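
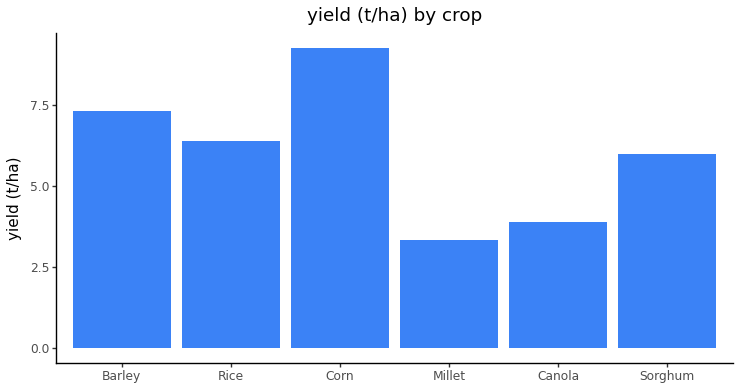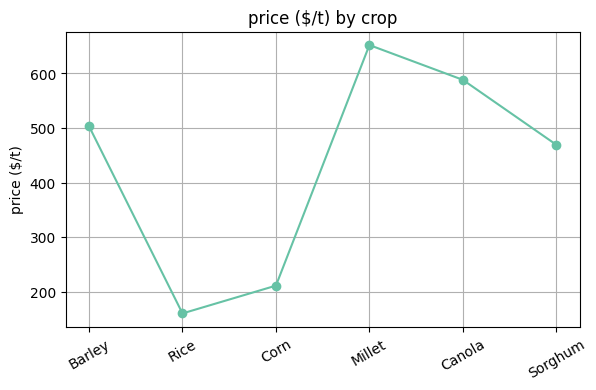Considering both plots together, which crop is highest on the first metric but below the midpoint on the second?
Corn

Chart 2 median price ($/t) ≈ 500; below-median crops: Rice, Corn, Sorghum. Among those, Corn has the highest yield (t/ha) (≈ 9).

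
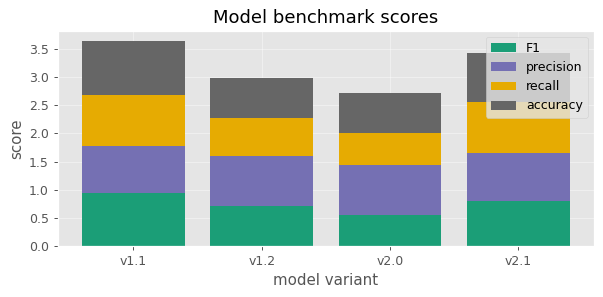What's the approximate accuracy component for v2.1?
≈ 1.0

accuracy top ≈ 3.5, bottom ≈ 2.5; segment ≈ 1.0.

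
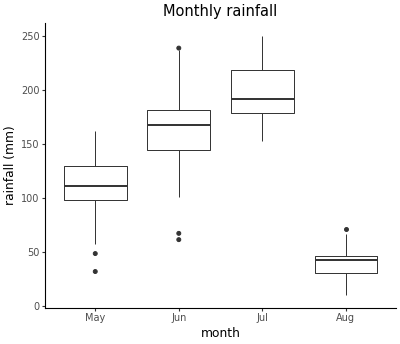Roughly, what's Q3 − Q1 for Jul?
≈ 40

Q3 ≈ 220, Q1 ≈ 180; IQR ≈ 40.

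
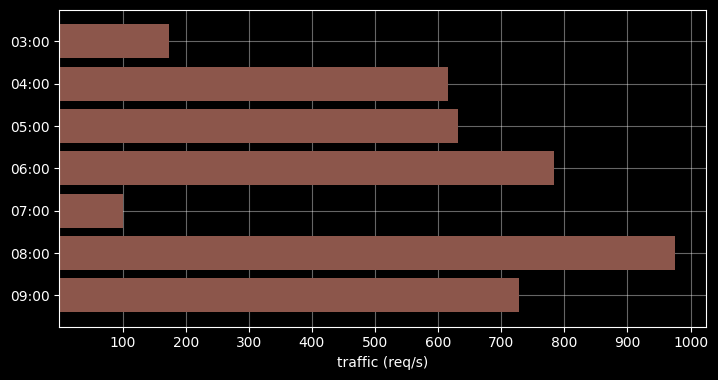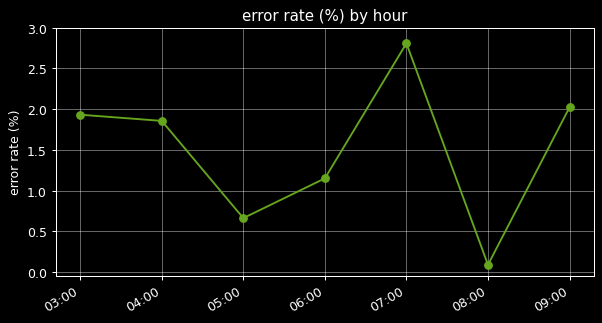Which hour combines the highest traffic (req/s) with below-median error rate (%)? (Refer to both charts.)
08:00

Chart 2 median error rate (%) ≈ 2; below-median hours: 05:00, 06:00, 08:00. Among those, 08:00 has the highest traffic (req/s) (≈ 1000).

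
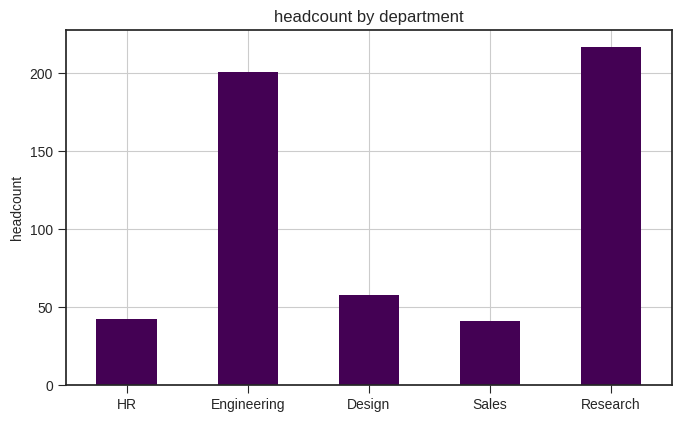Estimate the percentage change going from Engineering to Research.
Engineering ≈ 200, Research ≈ 220; (220 − 200) / 200 ≈ +10%.

≈ +10%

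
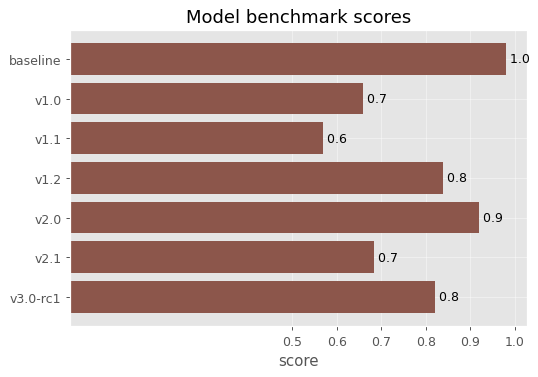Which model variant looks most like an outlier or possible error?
v1.1 ≈ 0.6; the rest sit between ≈ 0.7 and ≈ 1.0.

v1.1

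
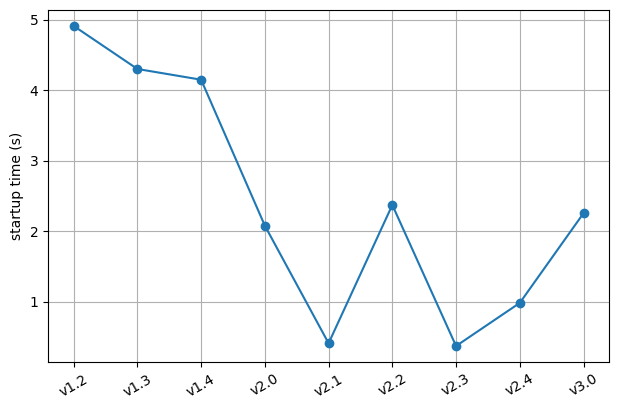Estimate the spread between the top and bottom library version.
Max v1.2 ≈ 5.0, min v2.3 ≈ 0.5; range ≈ 4.5.

≈ 4.5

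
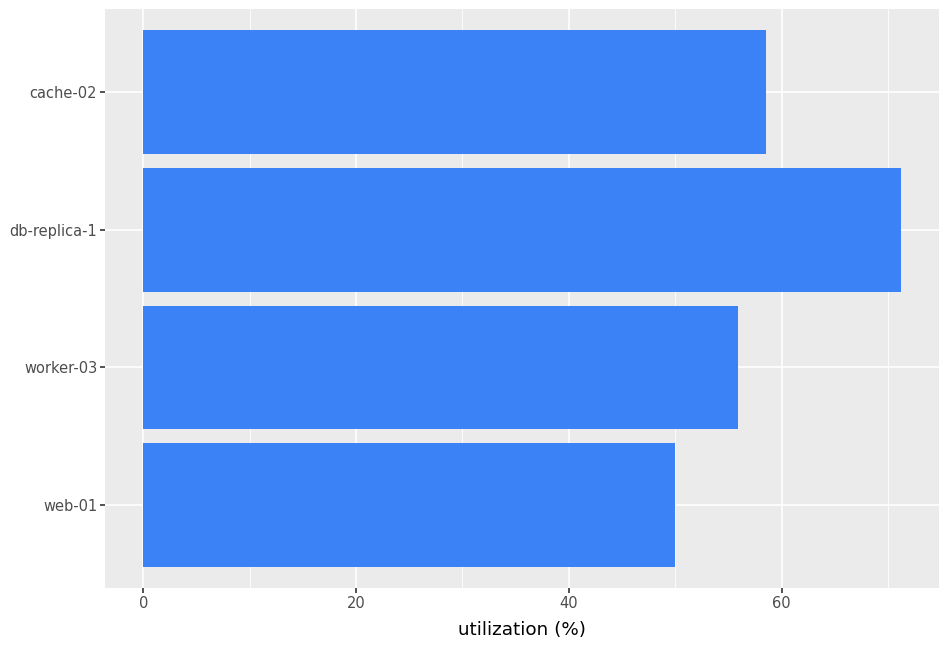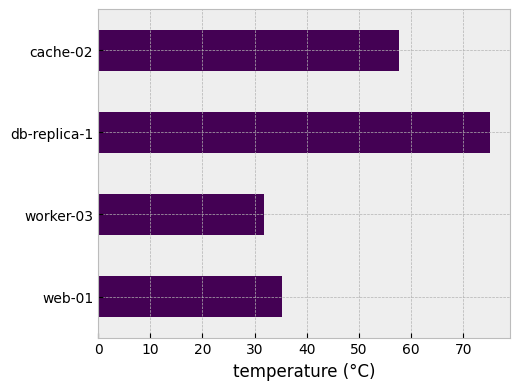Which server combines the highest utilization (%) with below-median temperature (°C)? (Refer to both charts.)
Chart 2 median temperature (°C) ≈ 50; below-median servers: web-01, worker-03. Among those, worker-03 has the highest utilization (%) (≈ 60).

worker-03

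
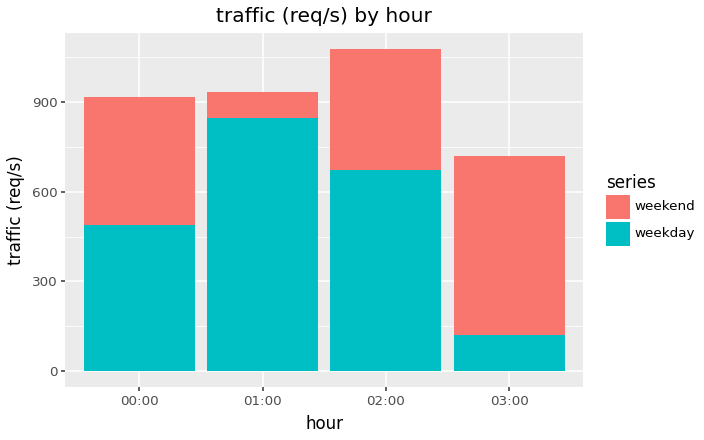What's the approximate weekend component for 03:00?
≈ 600

weekend top ≈ 700, bottom ≈ 100; segment ≈ 600.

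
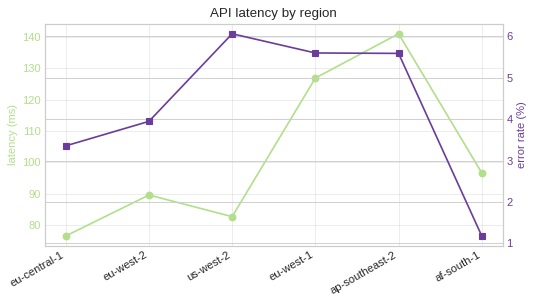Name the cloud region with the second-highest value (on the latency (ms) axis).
Top 3 (on the latency (ms) axis): ap-southeast-2 ≈ 140, eu-west-1 ≈ 130, af-south-1 ≈ 100.

eu-west-1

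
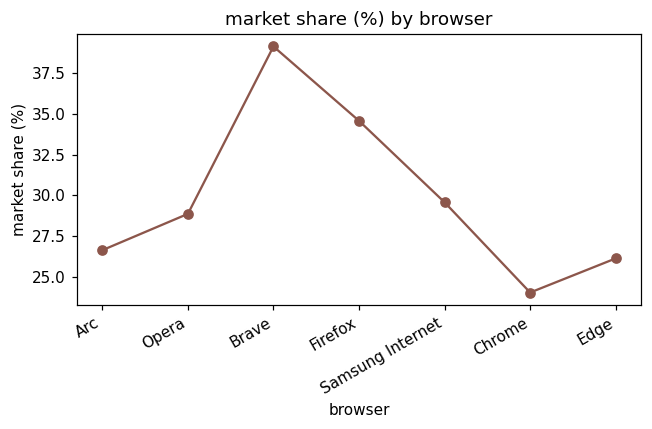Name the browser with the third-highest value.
Top 4: Brave ≈ 40, Firefox ≈ 34, Samsung Internet ≈ 30, Opera ≈ 28.

Samsung Internet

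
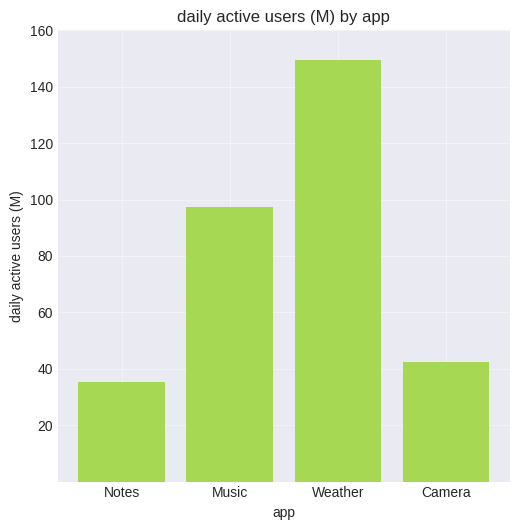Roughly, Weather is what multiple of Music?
≈ 1.4×

Weather ≈ 140, Music ≈ 100; 140/100 ≈ 1.4.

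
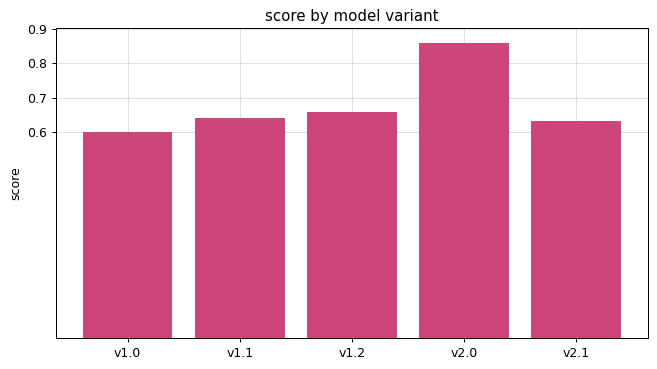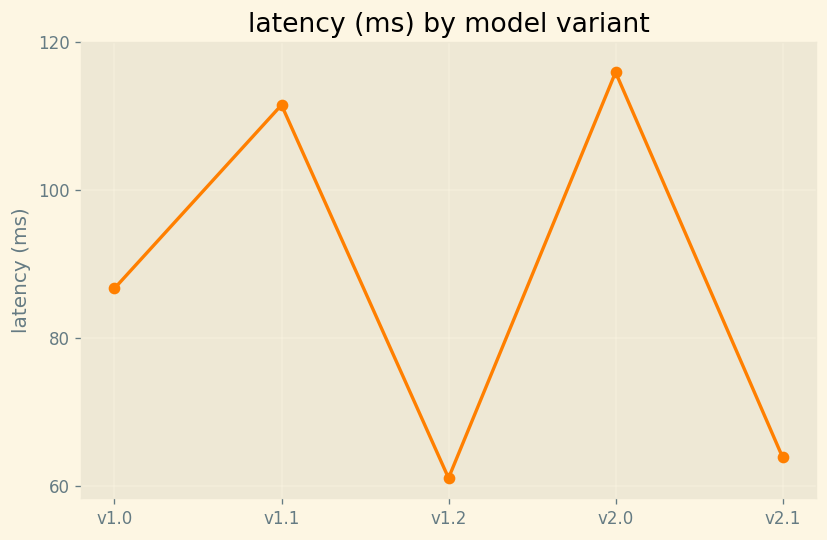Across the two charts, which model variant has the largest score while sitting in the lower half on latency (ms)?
v1.2

Chart 2 median latency (ms) ≈ 80; below-median model variants: v1.2, v2.1. Among those, v1.2 has the highest score (≈ 0.7).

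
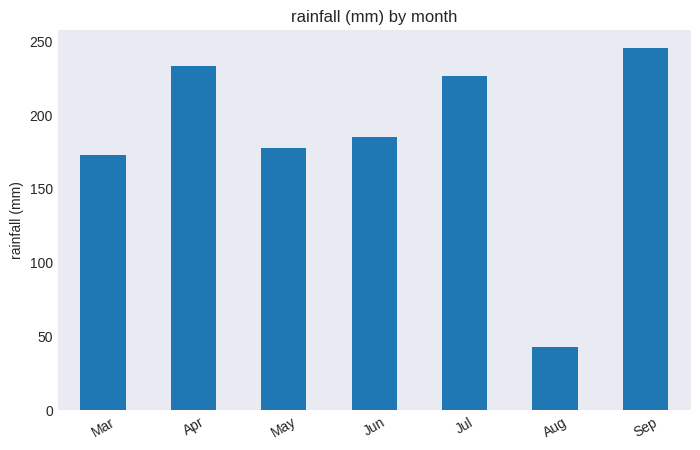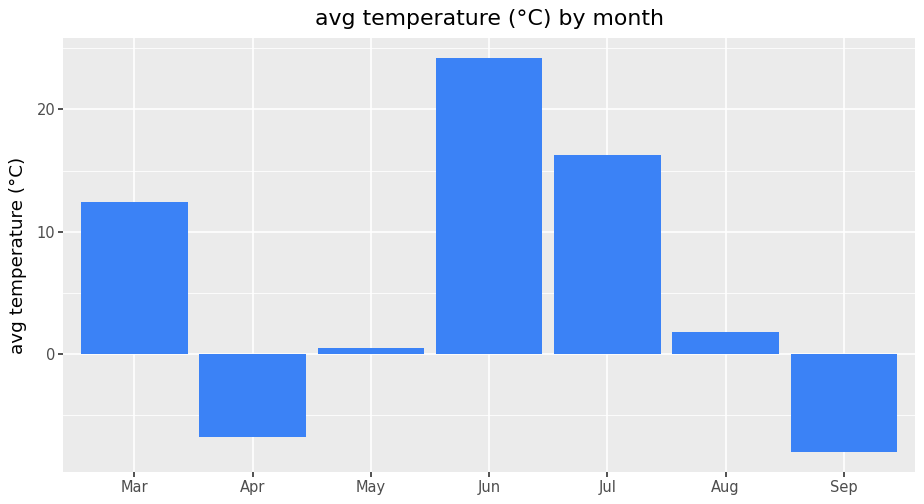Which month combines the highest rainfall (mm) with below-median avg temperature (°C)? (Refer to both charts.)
Chart 2 median avg temperature (°C) ≈ 0; below-median months: Apr, May, Sep. Among those, Sep has the highest rainfall (mm) (≈ 250).

Sep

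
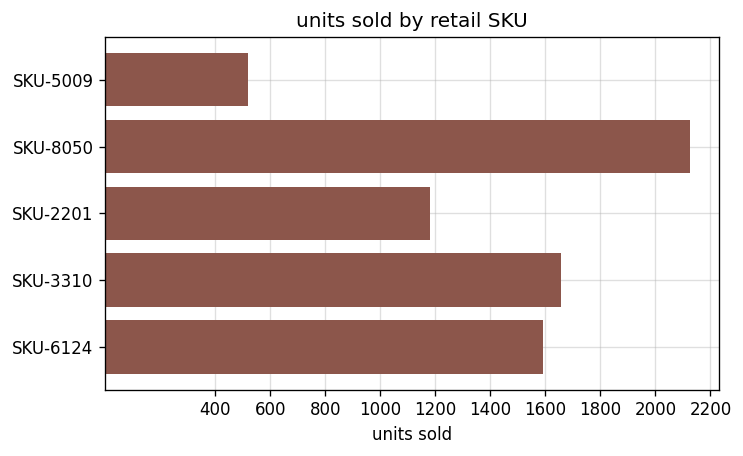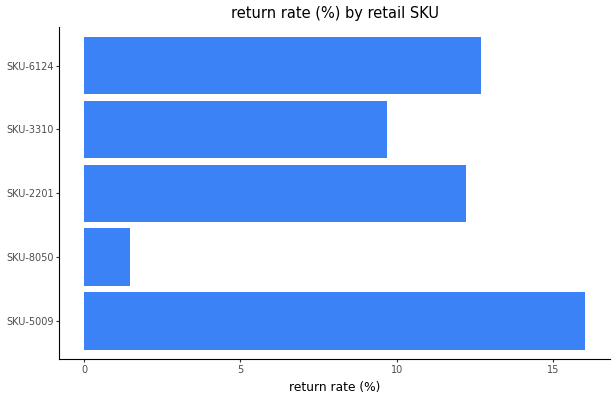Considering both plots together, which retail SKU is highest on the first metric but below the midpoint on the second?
Chart 2 median return rate (%) ≈ 12; below-median retail SKUs: SKU-8050, SKU-3310. Among those, SKU-8050 has the highest units sold (≈ 2200).

SKU-8050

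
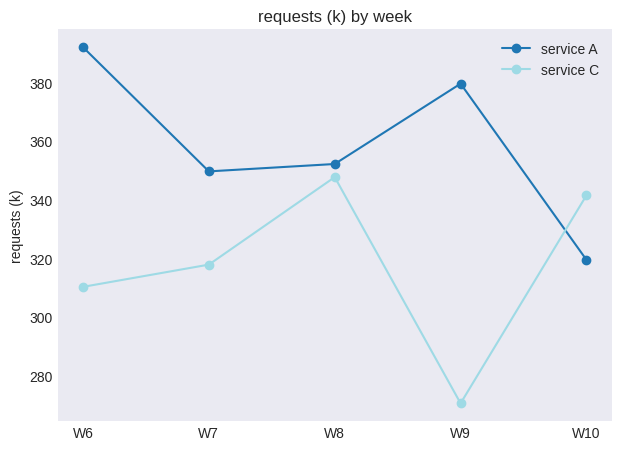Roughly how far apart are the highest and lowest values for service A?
Max W6 ≈ 400, min W10 ≈ 320; range ≈ 80.

≈ 80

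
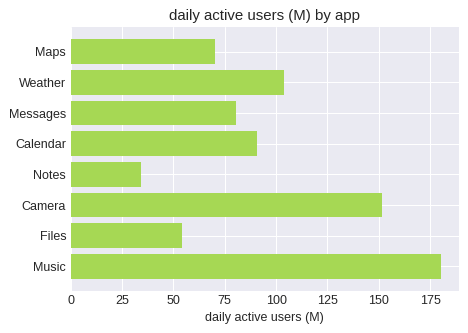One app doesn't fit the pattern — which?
Music

Music ≈ 180; the rest sit between ≈ 40 and ≈ 160.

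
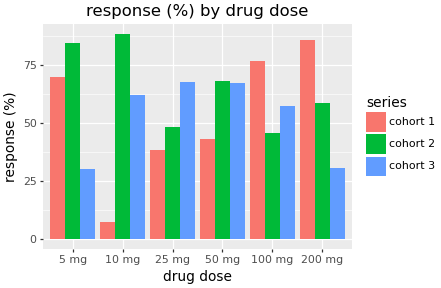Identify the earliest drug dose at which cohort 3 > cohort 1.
10 mg

5 mg: cohort 3 ≈ 30 vs cohort 1 ≈ 70 (not yet); 10 mg: cohort 3 ≈ 60 vs cohort 1 ≈ 10 (first crossover).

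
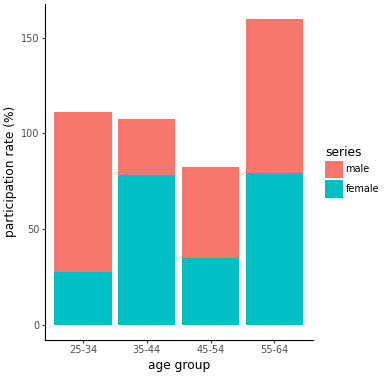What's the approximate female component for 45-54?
≈ 40

female top ≈ 40, bottom ≈ 0; segment ≈ 40.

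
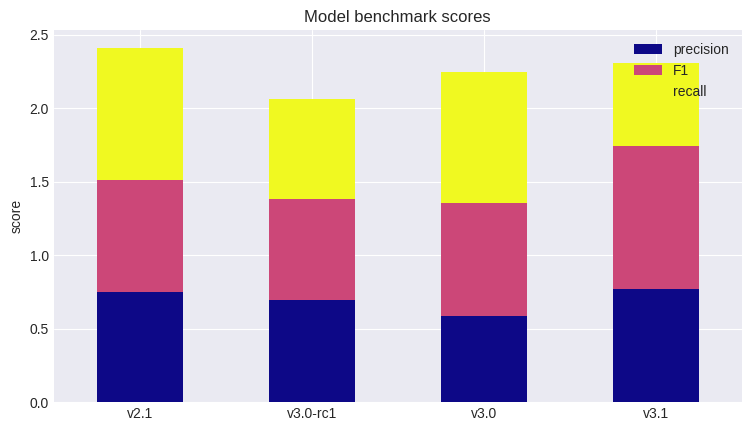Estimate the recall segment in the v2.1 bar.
≈ 1.0

recall top ≈ 2.5, bottom ≈ 1.5; segment ≈ 1.0.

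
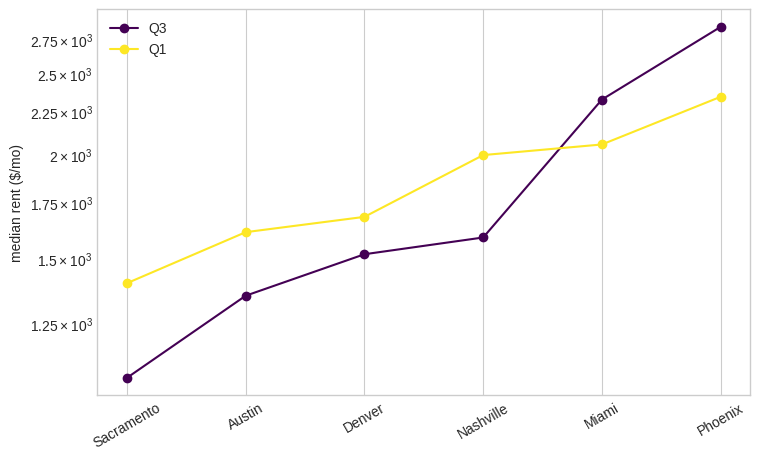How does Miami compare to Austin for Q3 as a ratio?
≈ 1.71×

Miami ≈ 2400, Austin ≈ 1400; 2400/1400 ≈ 1.71.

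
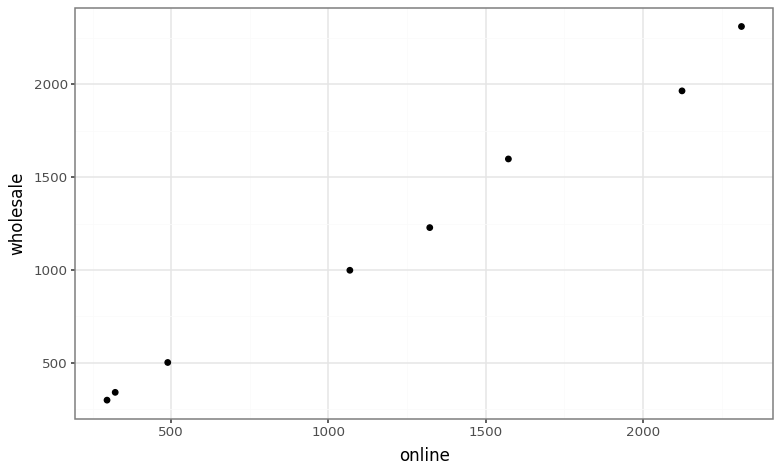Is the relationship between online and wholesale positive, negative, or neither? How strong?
Points are positively correlated; strong (|r| ≈ 1.0).

positive, strong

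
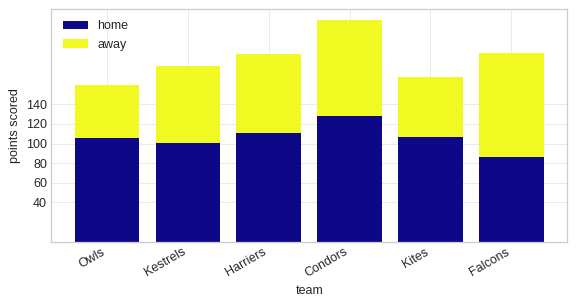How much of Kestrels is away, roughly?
away top ≈ 180, bottom ≈ 100; segment ≈ 80.

≈ 80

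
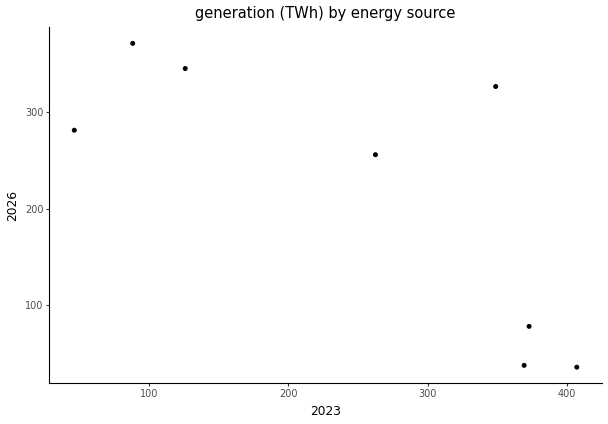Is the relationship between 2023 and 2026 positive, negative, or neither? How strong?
Points are negatively correlated; strong (|r| ≈ 0.8).

negative, strong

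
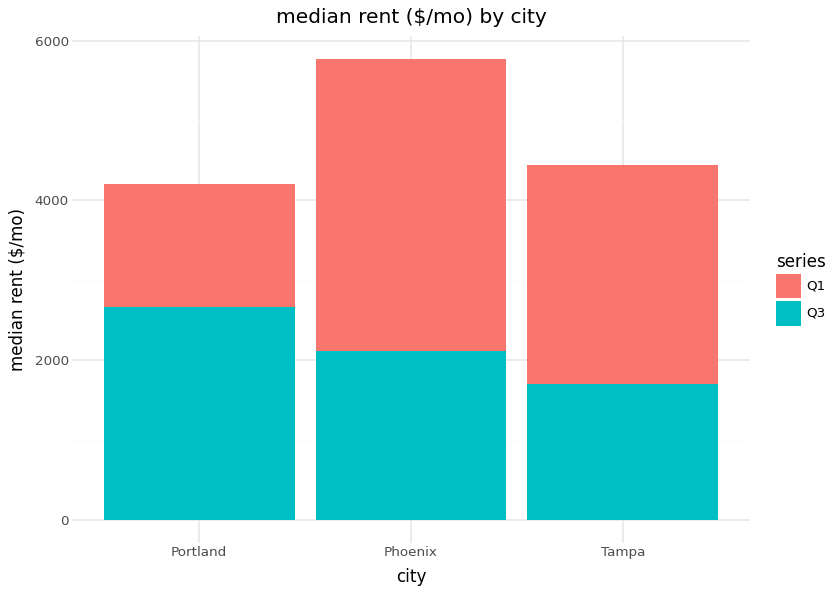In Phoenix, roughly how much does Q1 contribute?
≈ 4000

Q1 top ≈ 6000, bottom ≈ 2000; segment ≈ 4000.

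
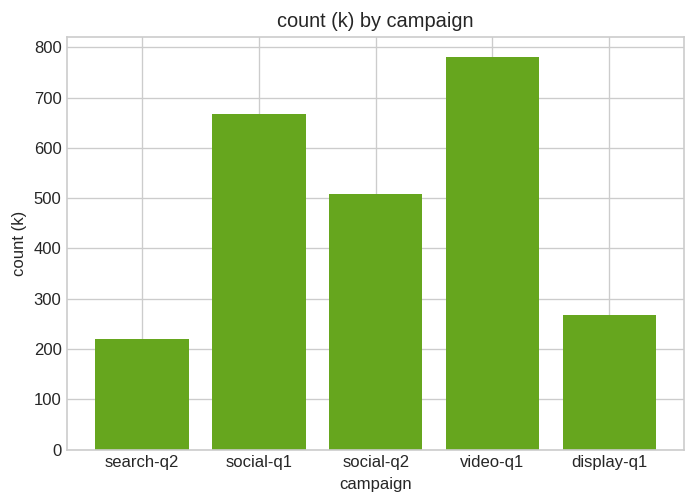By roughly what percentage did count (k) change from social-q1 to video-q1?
≈ +14.3%

social-q1 ≈ 700, video-q1 ≈ 800; (800 − 700) / 700 ≈ +14.3%.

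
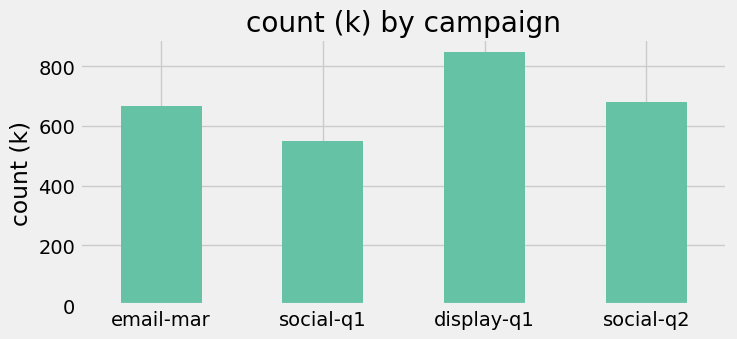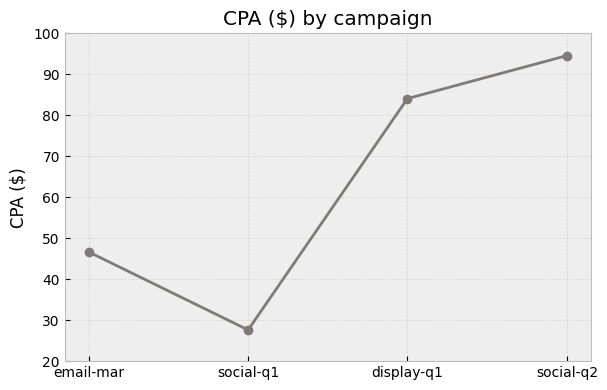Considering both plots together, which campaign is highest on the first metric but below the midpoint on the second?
Chart 2 median CPA ($) ≈ 70; below-median campaigns: email-mar, social-q1. Among those, email-mar has the highest count (k) (≈ 700).

email-mar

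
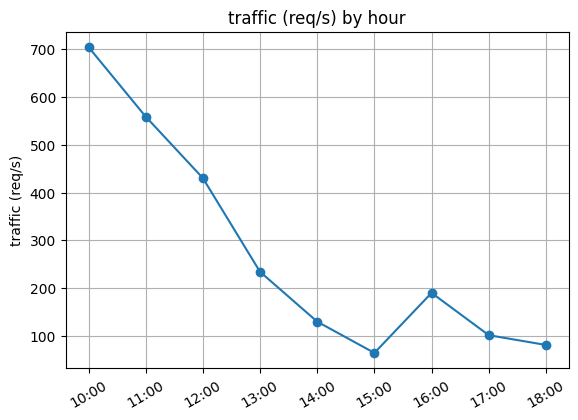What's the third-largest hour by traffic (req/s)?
Top 4: 10:00 ≈ 700, 11:00 ≈ 600, 12:00 ≈ 400, 13:00 ≈ 200.

12:00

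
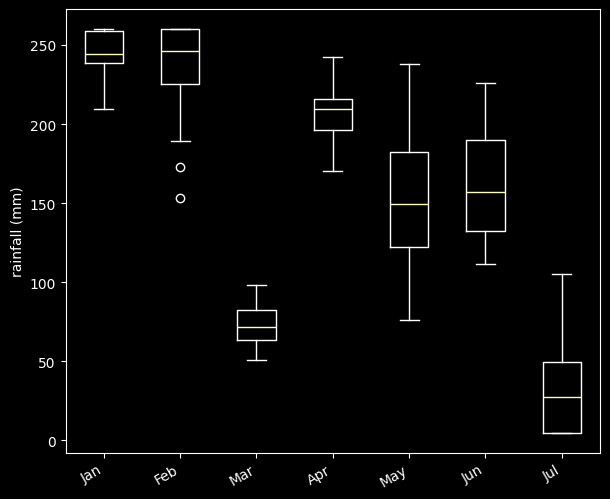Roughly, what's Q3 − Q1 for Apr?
≈ 20

Q3 ≈ 220, Q1 ≈ 200; IQR ≈ 20.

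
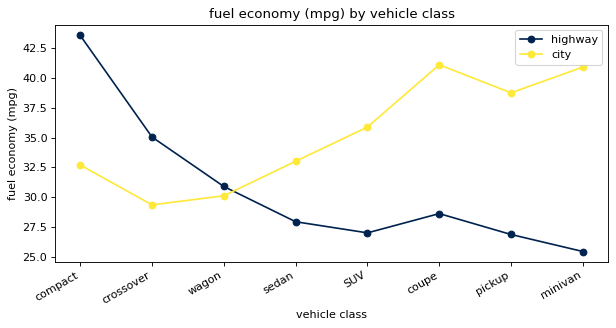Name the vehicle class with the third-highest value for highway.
Top 4 for highway: compact ≈ 44, crossover ≈ 36, wagon ≈ 30, coupe ≈ 28.

wagon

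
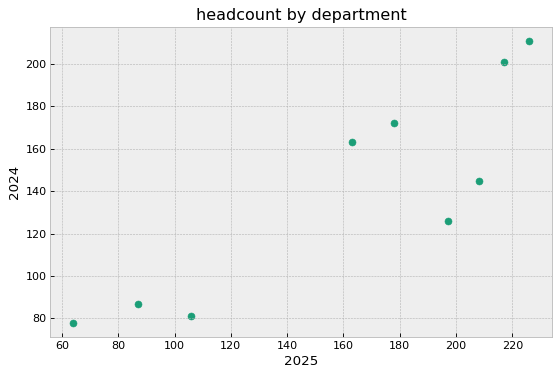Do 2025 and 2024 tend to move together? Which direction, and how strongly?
positive, strong

Points are positively correlated; strong (|r| ≈ 0.9).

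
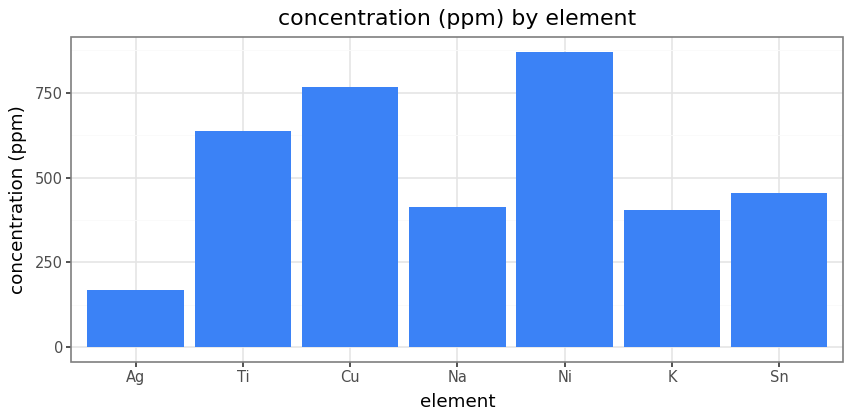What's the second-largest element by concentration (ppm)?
Cu

Top 3: Ni ≈ 900, Cu ≈ 800, Ti ≈ 600.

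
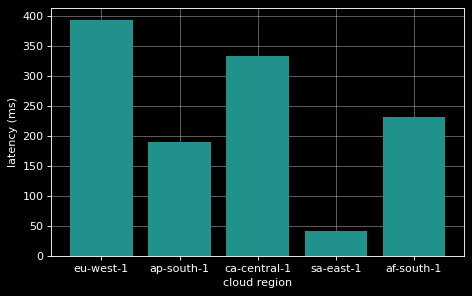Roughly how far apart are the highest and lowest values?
≈ 350

Max eu-west-1 ≈ 400, min sa-east-1 ≈ 50; range ≈ 350.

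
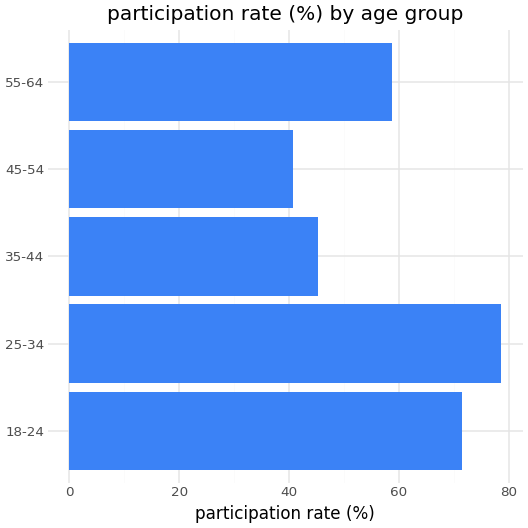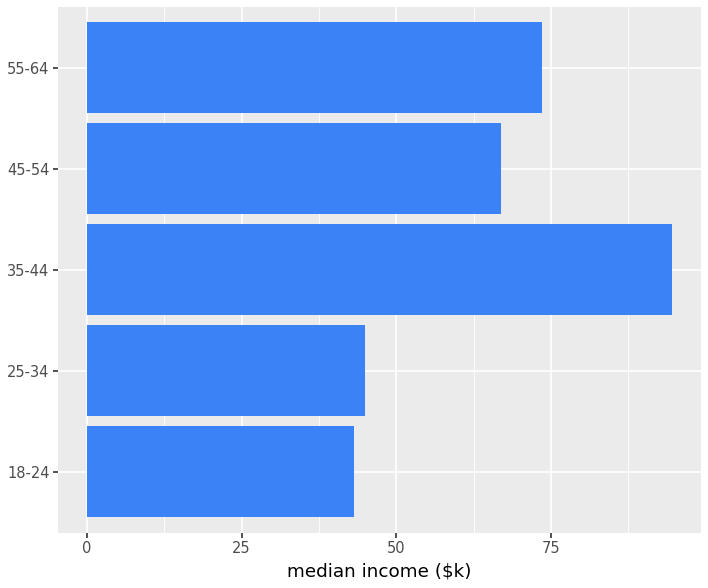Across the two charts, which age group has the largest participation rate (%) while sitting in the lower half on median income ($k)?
25-34

Chart 2 median median income ($k) ≈ 70; below-median age groups: 18-24, 25-34. Among those, 25-34 has the highest participation rate (%) (≈ 80).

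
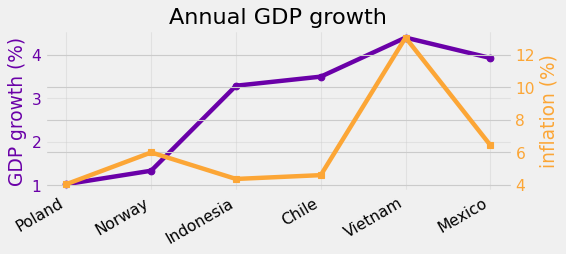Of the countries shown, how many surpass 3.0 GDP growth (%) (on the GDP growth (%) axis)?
4

Above 3.0: Indonesia, Chile, Vietnam, Mexico.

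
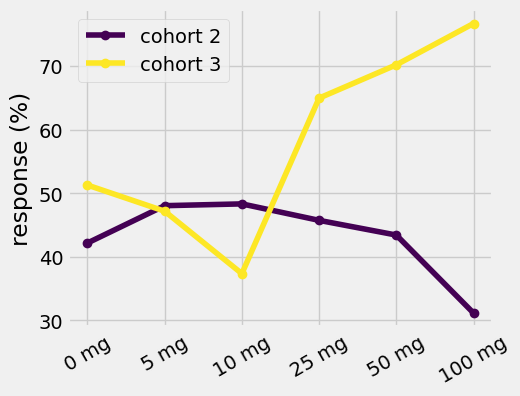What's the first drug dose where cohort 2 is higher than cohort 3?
0 mg: cohort 2 ≈ 40 vs cohort 3 ≈ 50 (not yet); 5 mg: cohort 2 ≈ 50 vs cohort 3 ≈ 45 (first crossover).

5 mg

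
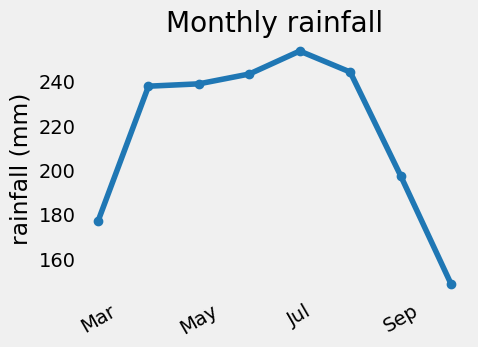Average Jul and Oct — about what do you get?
(250 + 150) / 2 ≈ 200.

≈ 200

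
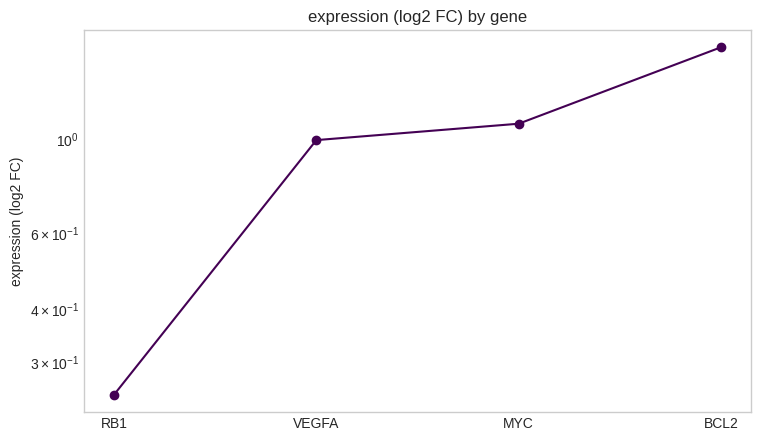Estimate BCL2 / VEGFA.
BCL2 ≈ 1.6, VEGFA ≈ 1.0; 1.6/1.0 ≈ 1.6.

≈ 1.6×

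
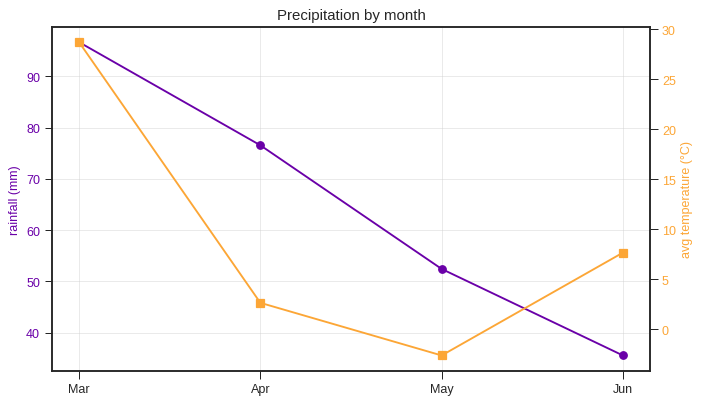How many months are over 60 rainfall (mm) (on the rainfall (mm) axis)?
2

Above 60: Mar, Apr.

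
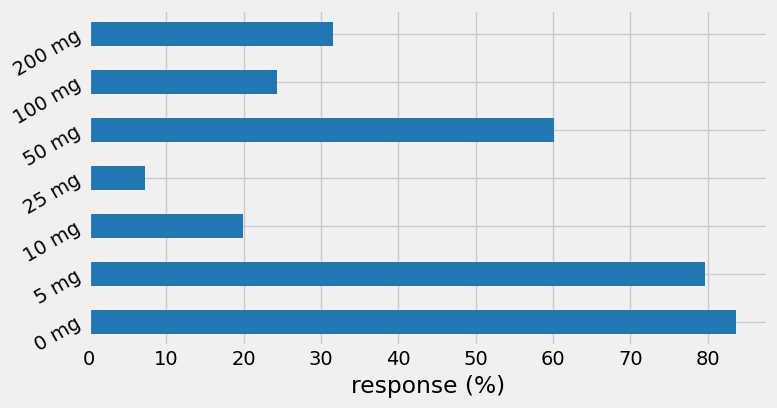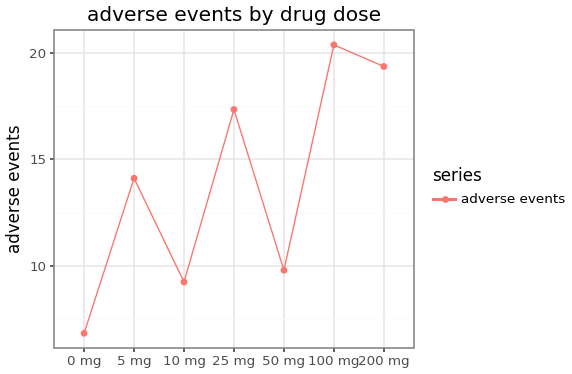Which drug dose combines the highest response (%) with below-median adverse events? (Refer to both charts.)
Chart 2 median adverse events ≈ 14; below-median drug doses: 0 mg, 10 mg, 50 mg. Among those, 0 mg has the highest response (%) (≈ 80).

0 mg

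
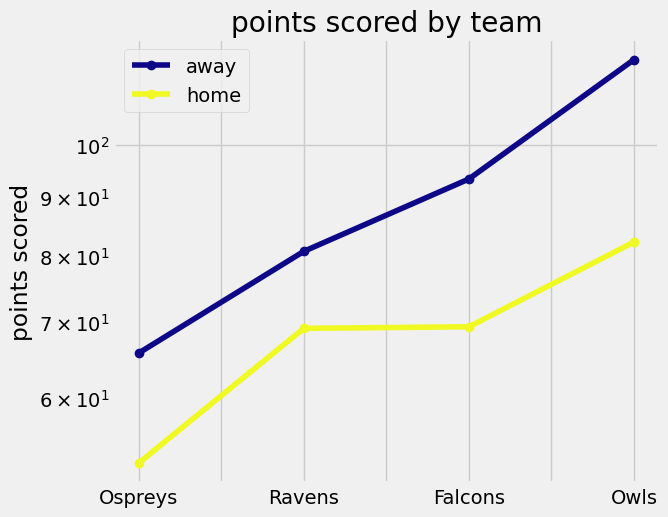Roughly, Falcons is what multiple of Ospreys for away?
Falcons ≈ 90, Ospreys ≈ 70; 90/70 ≈ 1.29.

≈ 1.29×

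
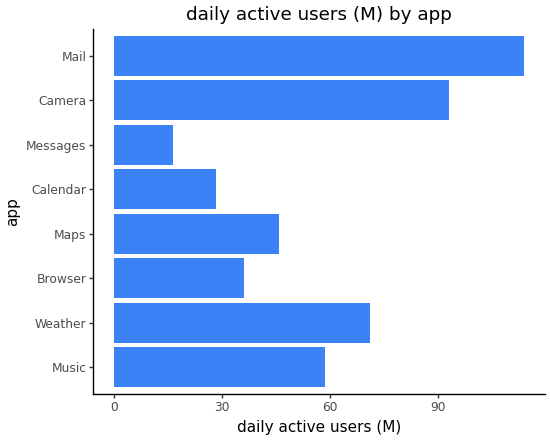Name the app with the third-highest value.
Weather

Top 4: Mail ≈ 110, Camera ≈ 90, Weather ≈ 70, Music ≈ 60.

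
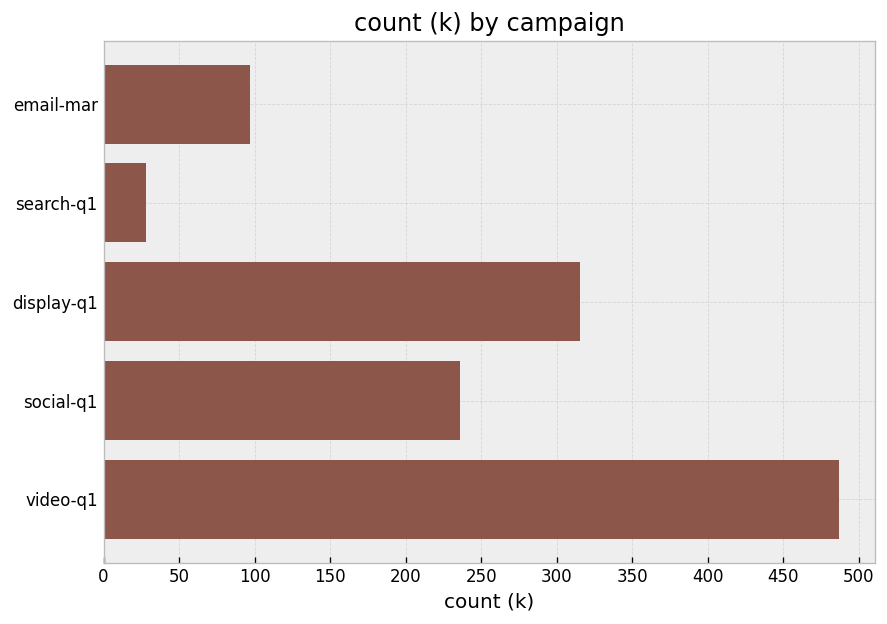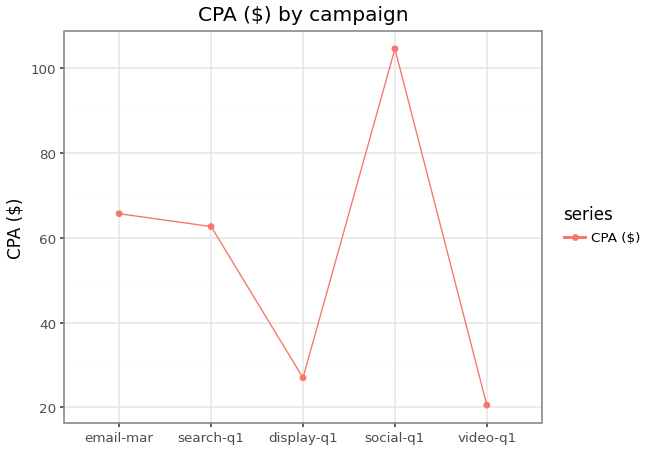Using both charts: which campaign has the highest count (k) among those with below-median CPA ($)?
video-q1

Chart 2 median CPA ($) ≈ 60; below-median campaigns: display-q1, video-q1. Among those, video-q1 has the highest count (k) (≈ 500).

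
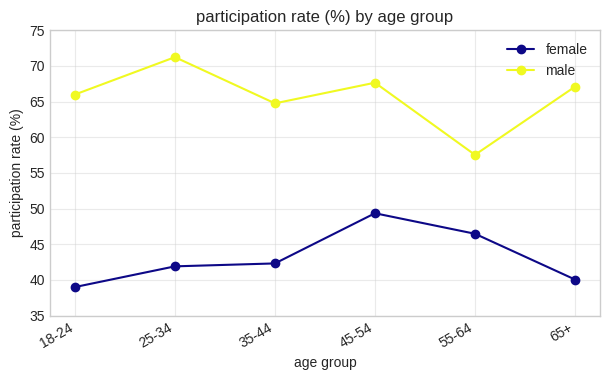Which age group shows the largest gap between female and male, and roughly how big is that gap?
25-34, ≈ 30 %

25-34: female ≈ 40, male ≈ 70 → gap ≈ 30. Next-largest (65+) is only ≈ 25.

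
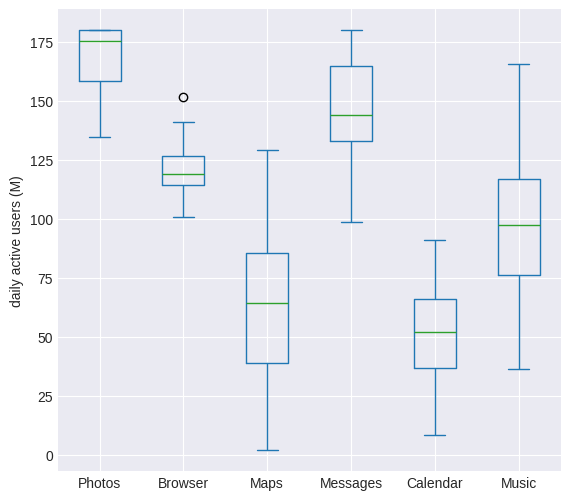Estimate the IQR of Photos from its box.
≈ 20

Q3 ≈ 180, Q1 ≈ 160; IQR ≈ 20.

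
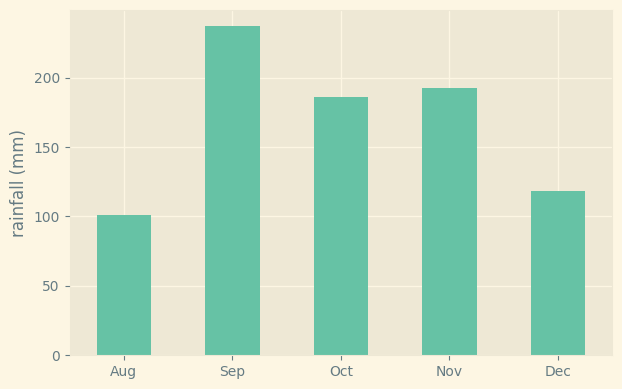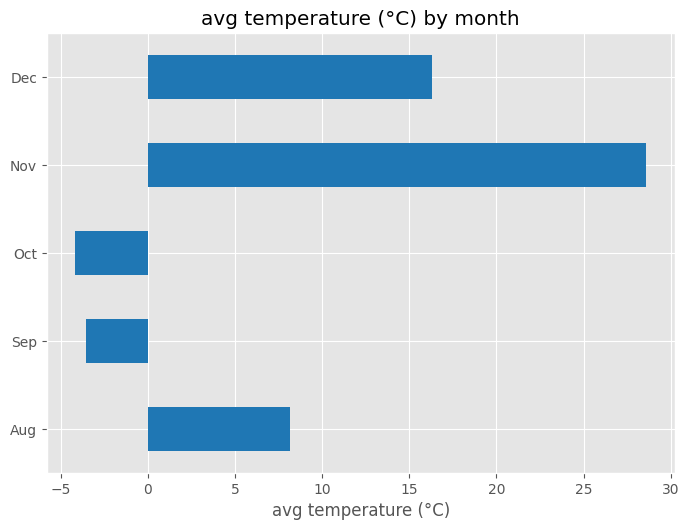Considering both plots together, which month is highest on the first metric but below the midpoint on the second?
Sep

Chart 2 median avg temperature (°C) ≈ 10; below-median months: Sep, Oct. Among those, Sep has the highest rainfall (mm) (≈ 225).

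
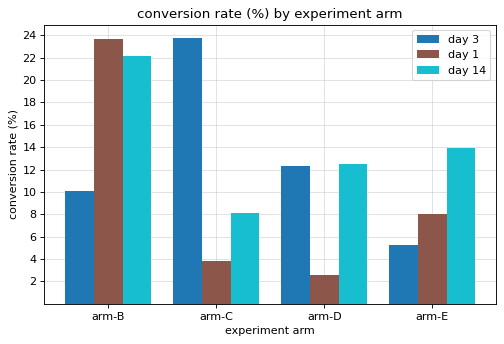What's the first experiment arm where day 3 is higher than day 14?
arm-B: day 3 ≈ 10 vs day 14 ≈ 22 (not yet); arm-C: day 3 ≈ 24 vs day 14 ≈ 8 (first crossover).

arm-C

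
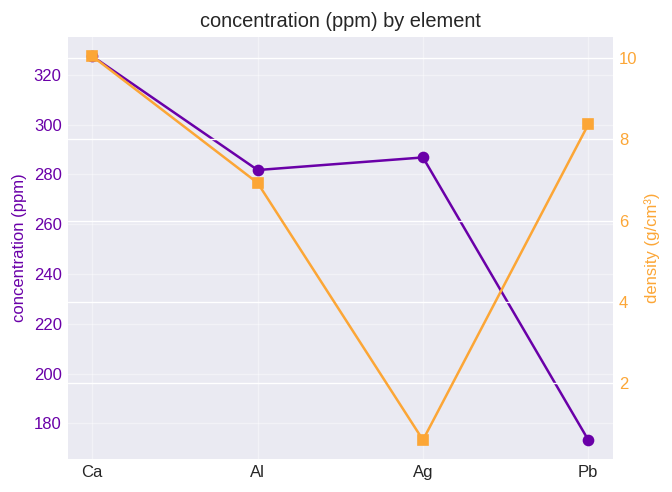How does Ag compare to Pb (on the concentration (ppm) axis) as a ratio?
≈ 1.56×

Ag ≈ 280, Pb ≈ 180; 280/180 ≈ 1.56.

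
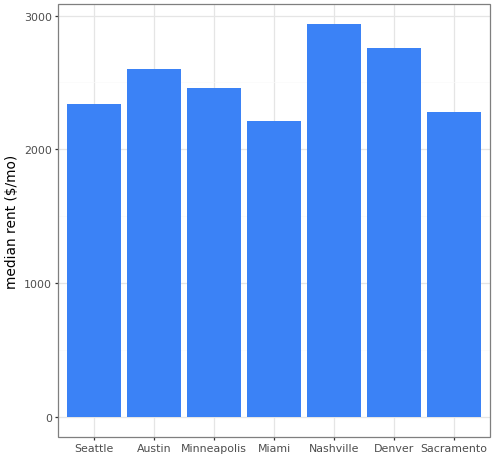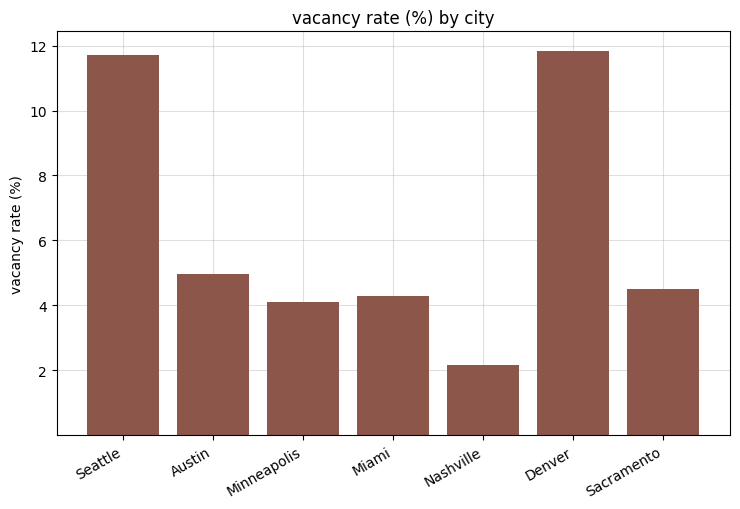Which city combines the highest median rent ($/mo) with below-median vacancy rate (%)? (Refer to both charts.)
Chart 2 median vacancy rate (%) ≈ 4; below-median cities: Minneapolis, Miami, Nashville. Among those, Nashville has the highest median rent ($/mo) (≈ 3000).

Nashville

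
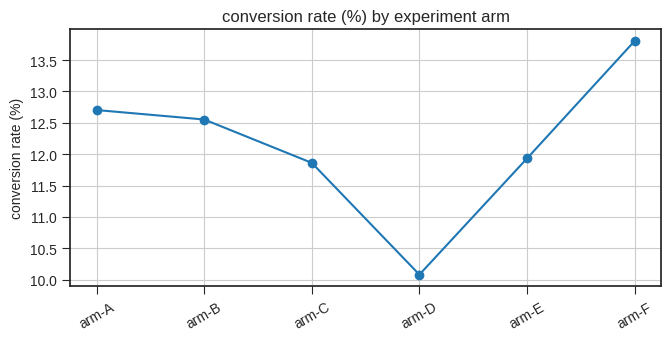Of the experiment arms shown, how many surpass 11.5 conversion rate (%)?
Above 11.5: arm-A, arm-B, arm-C, arm-E, arm-F.

5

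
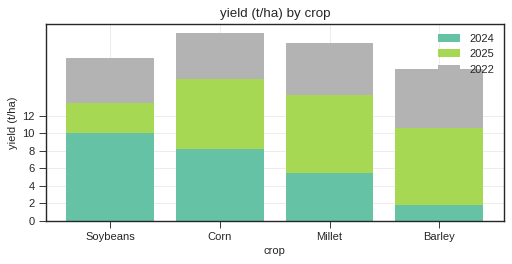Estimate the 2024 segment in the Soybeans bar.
≈ 10

2024 top ≈ 10, bottom ≈ 0; segment ≈ 10.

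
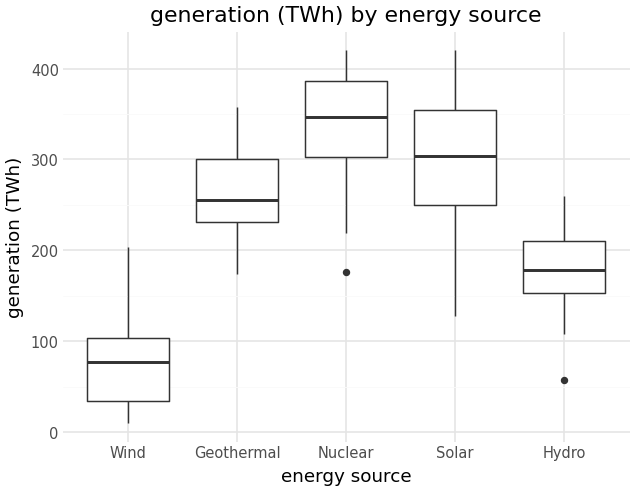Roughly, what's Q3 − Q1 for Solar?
≈ 100

Q3 ≈ 350, Q1 ≈ 250; IQR ≈ 100.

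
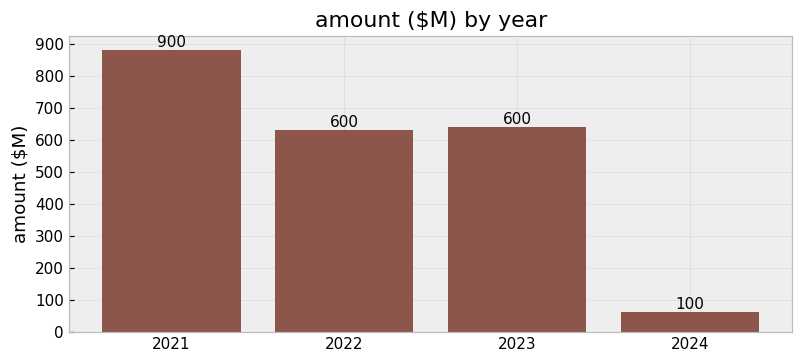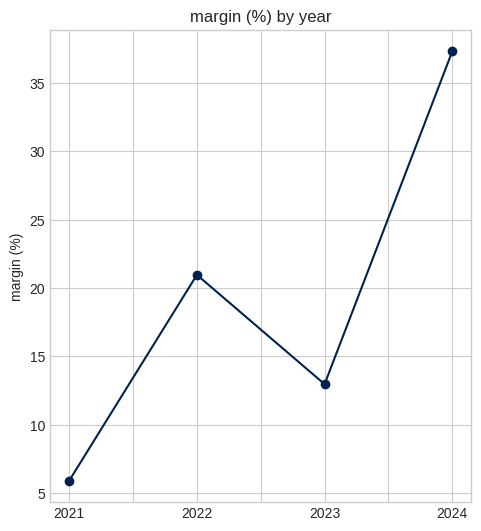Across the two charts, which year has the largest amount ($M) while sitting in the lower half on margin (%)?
Chart 2 median margin (%) ≈ 15; below-median years: 2021, 2023. Among those, 2021 has the highest amount ($M) (≈ 900).

2021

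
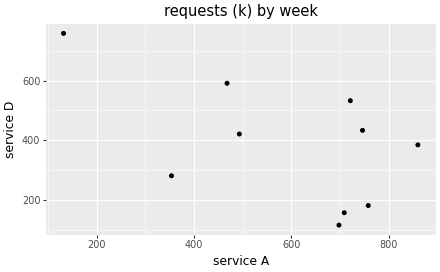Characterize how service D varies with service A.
Points are negatively correlated; moderate (|r| ≈ 0.6).

negative, moderate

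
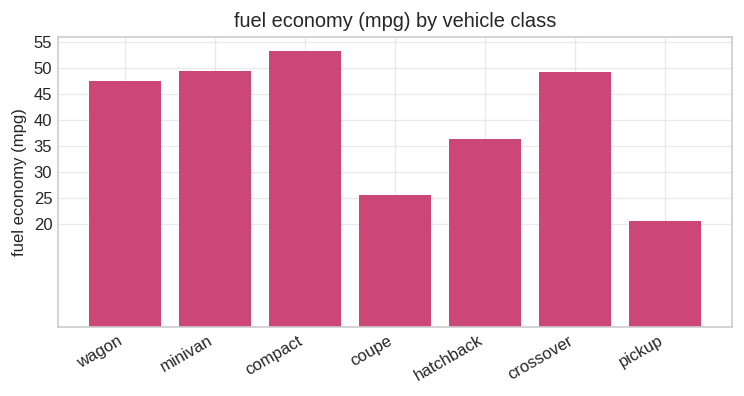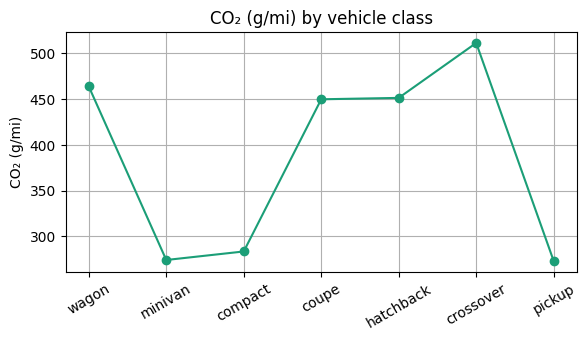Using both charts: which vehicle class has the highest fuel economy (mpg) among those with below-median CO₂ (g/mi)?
Chart 2 median CO₂ (g/mi) ≈ 450; below-median vehicle classes: minivan, compact, pickup. Among those, compact has the highest fuel economy (mpg) (≈ 55).

compact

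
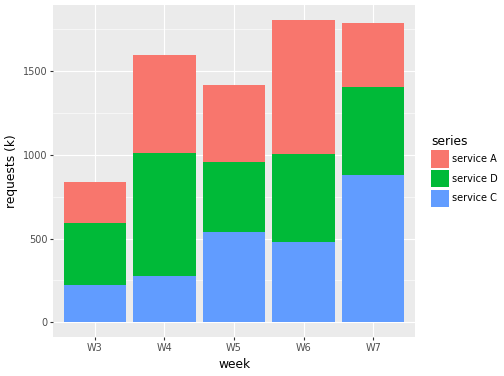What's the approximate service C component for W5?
≈ 600

service C top ≈ 600, bottom ≈ 0; segment ≈ 600.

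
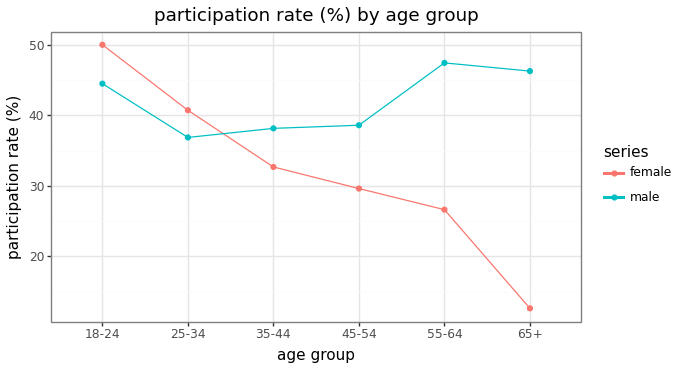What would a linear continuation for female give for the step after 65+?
Last three: 30, 25, 15 → slope ≈ -7.5/step → next ≈ 7.5.

≈ 7.5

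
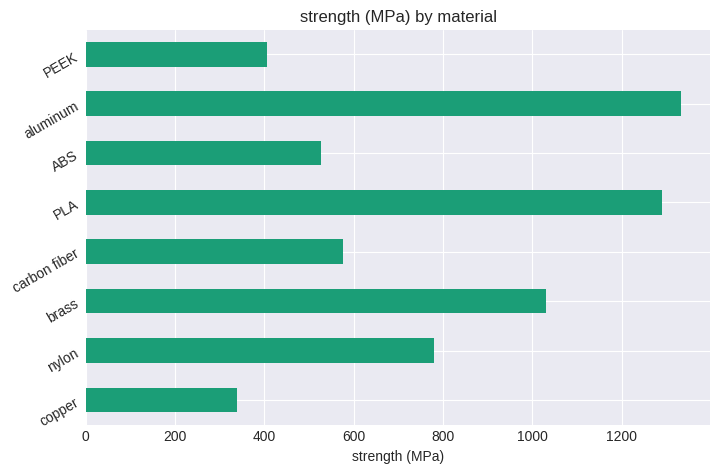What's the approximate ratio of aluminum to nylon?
aluminum ≈ 1400, nylon ≈ 800; 1400/800 ≈ 1.75.

≈ 1.75×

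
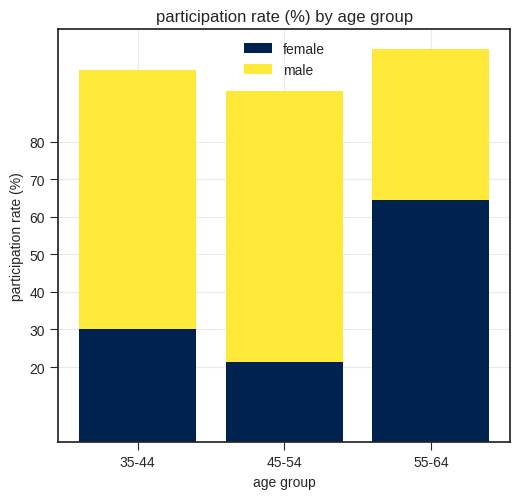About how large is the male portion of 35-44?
male top ≈ 100, bottom ≈ 30; segment ≈ 70.

≈ 70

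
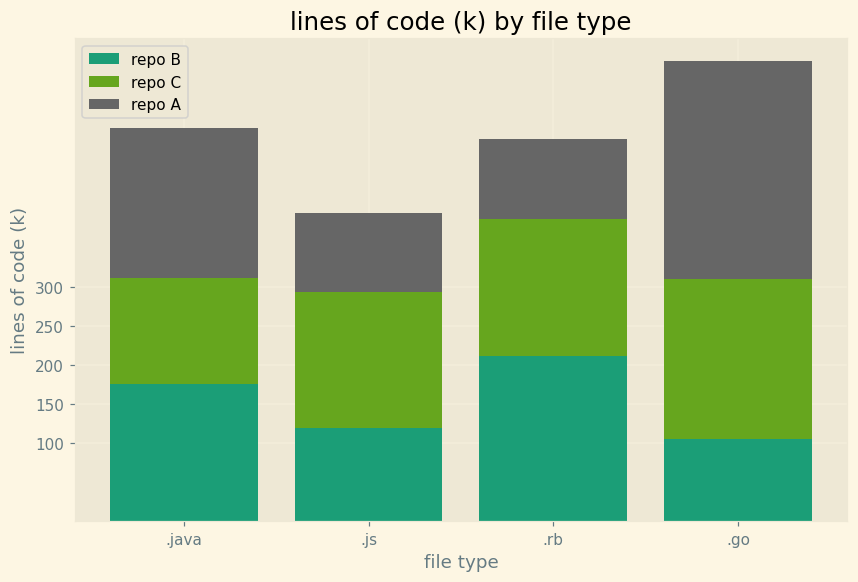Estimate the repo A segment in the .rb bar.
≈ 100

repo A top ≈ 500, bottom ≈ 400; segment ≈ 100.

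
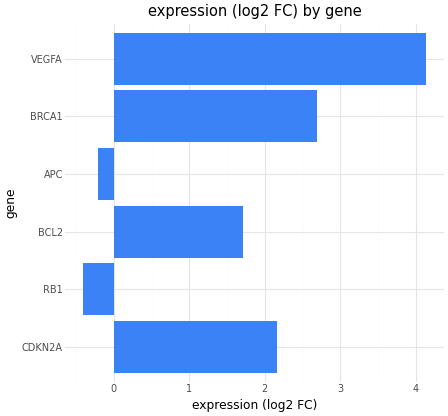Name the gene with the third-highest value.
Top 4: VEGFA ≈ 4.0, BRCA1 ≈ 2.5, CDKN2A ≈ 2.0, BCL2 ≈ 1.5.

CDKN2A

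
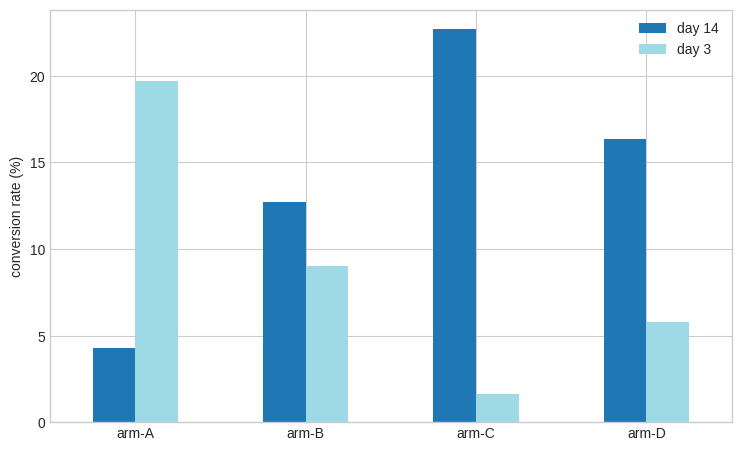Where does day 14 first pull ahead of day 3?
arm-B

arm-A: day 14 ≈ 4 vs day 3 ≈ 20 (not yet); arm-B: day 14 ≈ 12 vs day 3 ≈ 10 (first crossover).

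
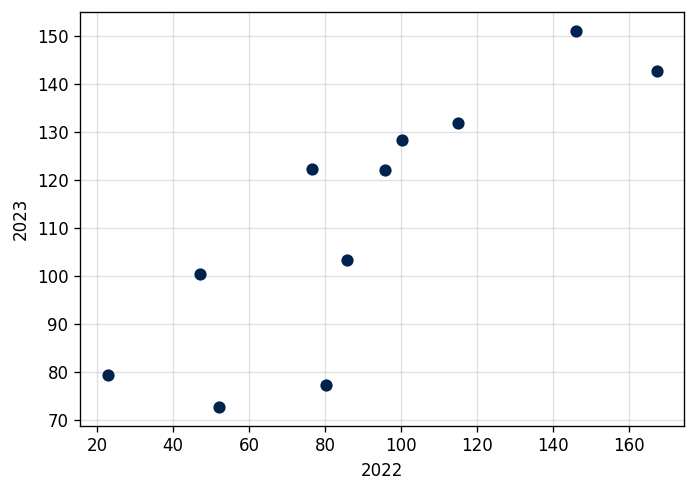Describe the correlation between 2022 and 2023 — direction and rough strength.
Points are positively correlated; strong (|r| ≈ 0.8).

positive, strong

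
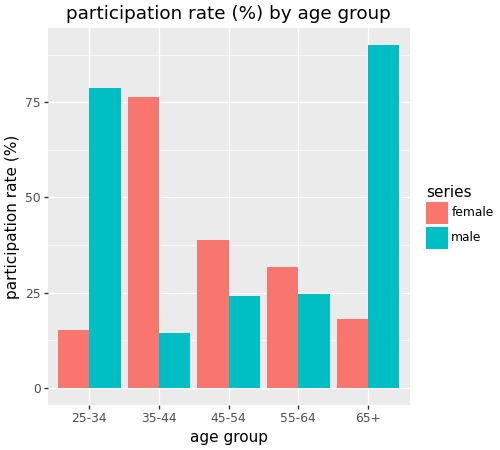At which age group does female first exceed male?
35-44

25-34: female ≈ 20 vs male ≈ 80 (not yet); 35-44: female ≈ 80 vs male ≈ 10 (first crossover).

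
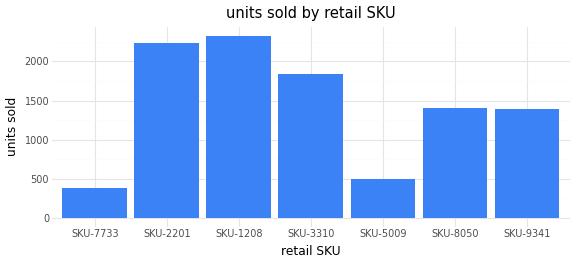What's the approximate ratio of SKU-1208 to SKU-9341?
≈ 1.71×

SKU-1208 ≈ 2400, SKU-9341 ≈ 1400; 2400/1400 ≈ 1.71.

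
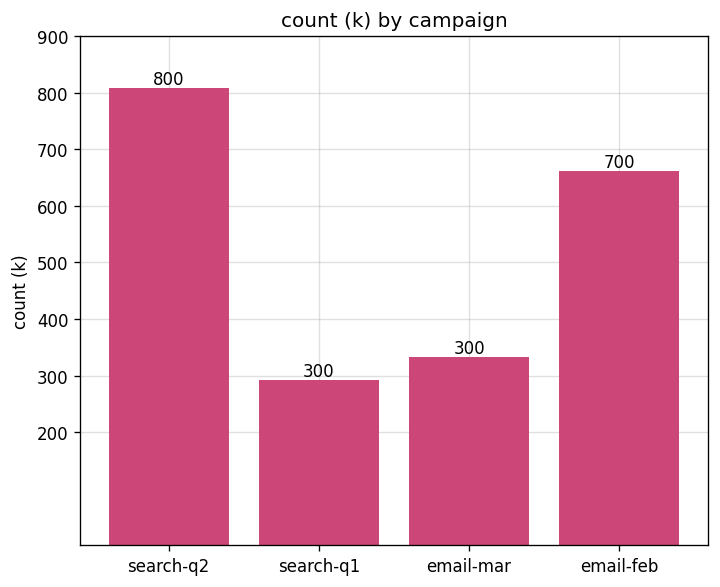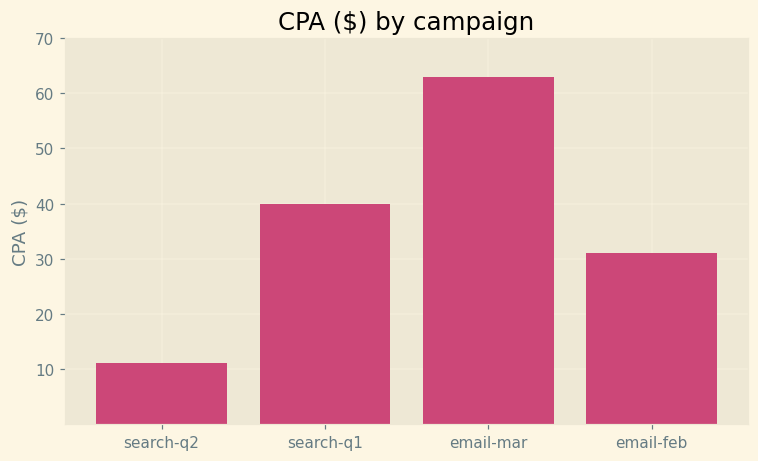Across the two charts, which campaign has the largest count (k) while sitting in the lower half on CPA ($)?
Chart 2 median CPA ($) ≈ 40; below-median campaigns: search-q2, email-feb. Among those, search-q2 has the highest count (k) (≈ 800).

search-q2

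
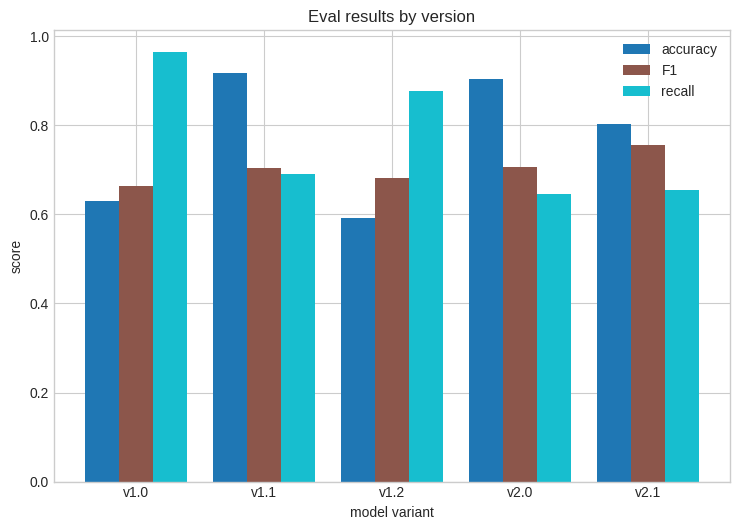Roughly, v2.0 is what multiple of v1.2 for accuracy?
v2.0 ≈ 0.9, v1.2 ≈ 0.6; 0.9/0.6 ≈ 1.5.

≈ 1.5×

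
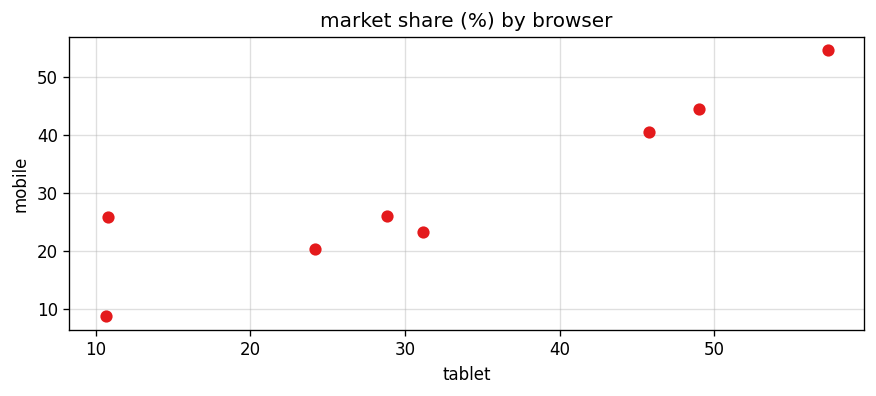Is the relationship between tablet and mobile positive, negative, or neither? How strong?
Points are positively correlated; strong (|r| ≈ 0.9).

positive, strong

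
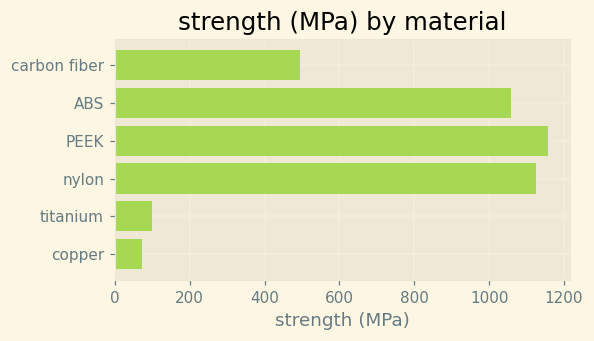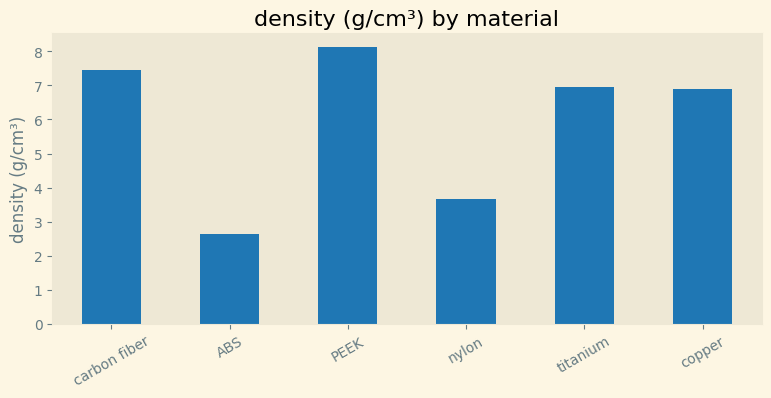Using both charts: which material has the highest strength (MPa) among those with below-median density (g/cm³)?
Chart 2 median density (g/cm³) ≈ 7; below-median materials: ABS, nylon, copper. Among those, nylon has the highest strength (MPa) (≈ 1200).

nylon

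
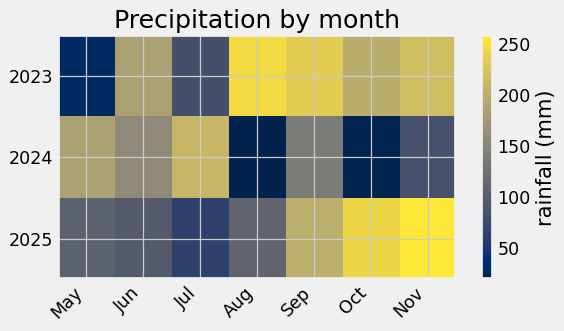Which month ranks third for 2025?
Top 4 for 2025: Nov ≈ 260, Oct ≈ 240, Sep ≈ 200, Aug ≈ 100.

Sep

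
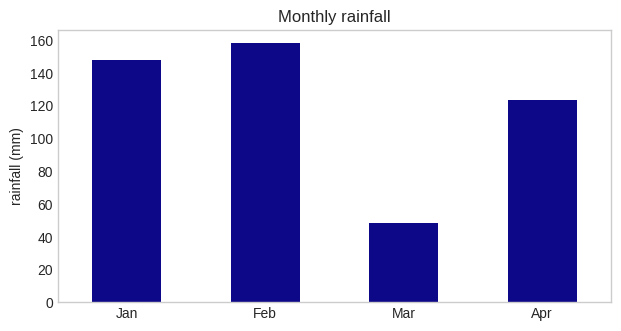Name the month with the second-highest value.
Top 3: Feb ≈ 160, Jan ≈ 140, Apr ≈ 120.

Jan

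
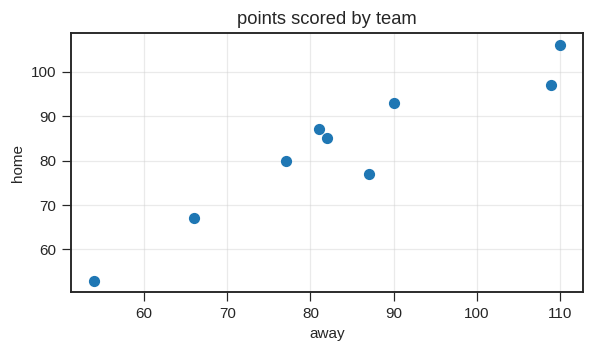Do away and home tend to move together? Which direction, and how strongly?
positive, strong

Points are positively correlated; strong (|r| ≈ 0.9).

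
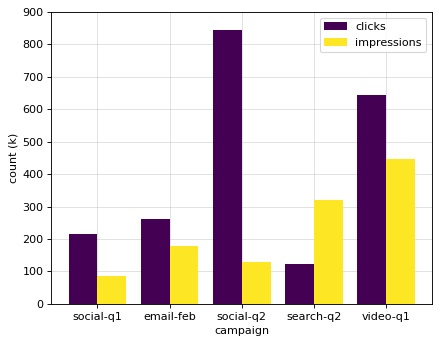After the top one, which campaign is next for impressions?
Top 3 for impressions: video-q1 ≈ 400, search-q2 ≈ 300, email-feb ≈ 200.

search-q2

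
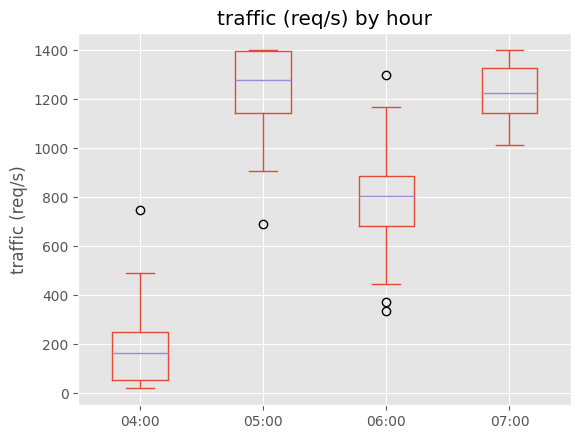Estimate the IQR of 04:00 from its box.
≈ 200

Q3 ≈ 300, Q1 ≈ 100; IQR ≈ 200.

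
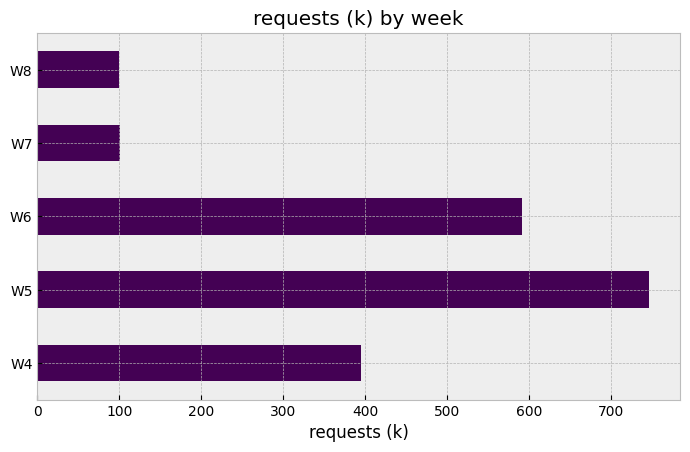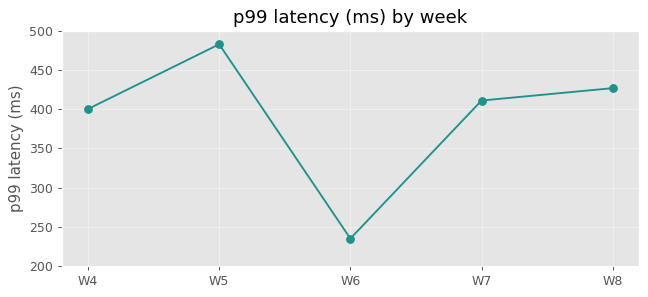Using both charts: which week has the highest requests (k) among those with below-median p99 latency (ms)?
Chart 2 median p99 latency (ms) ≈ 400; below-median weeks: W4, W6. Among those, W6 has the highest requests (k) (≈ 600).

W6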